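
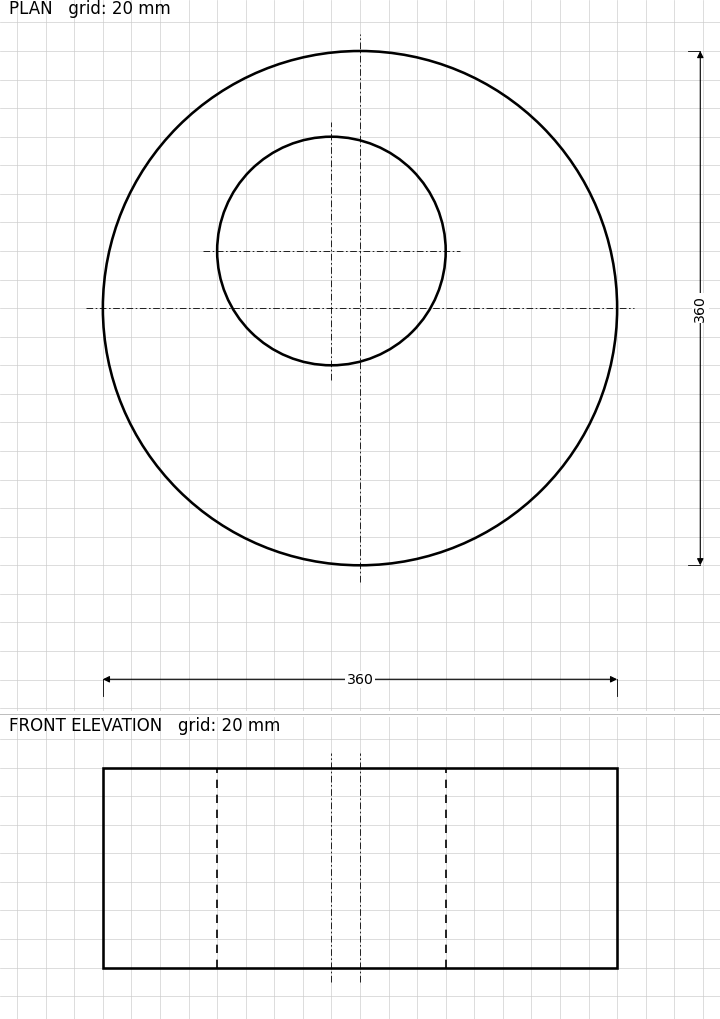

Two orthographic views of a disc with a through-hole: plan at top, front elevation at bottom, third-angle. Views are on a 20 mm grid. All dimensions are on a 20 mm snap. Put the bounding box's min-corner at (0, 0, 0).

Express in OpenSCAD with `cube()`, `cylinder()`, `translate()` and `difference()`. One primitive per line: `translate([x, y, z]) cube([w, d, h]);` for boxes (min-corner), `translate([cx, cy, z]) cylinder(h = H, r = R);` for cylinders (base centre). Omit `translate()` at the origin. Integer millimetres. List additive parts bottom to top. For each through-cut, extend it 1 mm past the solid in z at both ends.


difference() {
  translate([180, 180, 0]) cylinder(h = 140, r = 180);
  translate([160, 220, -1]) cylinder(h = 142, r = 80);
}


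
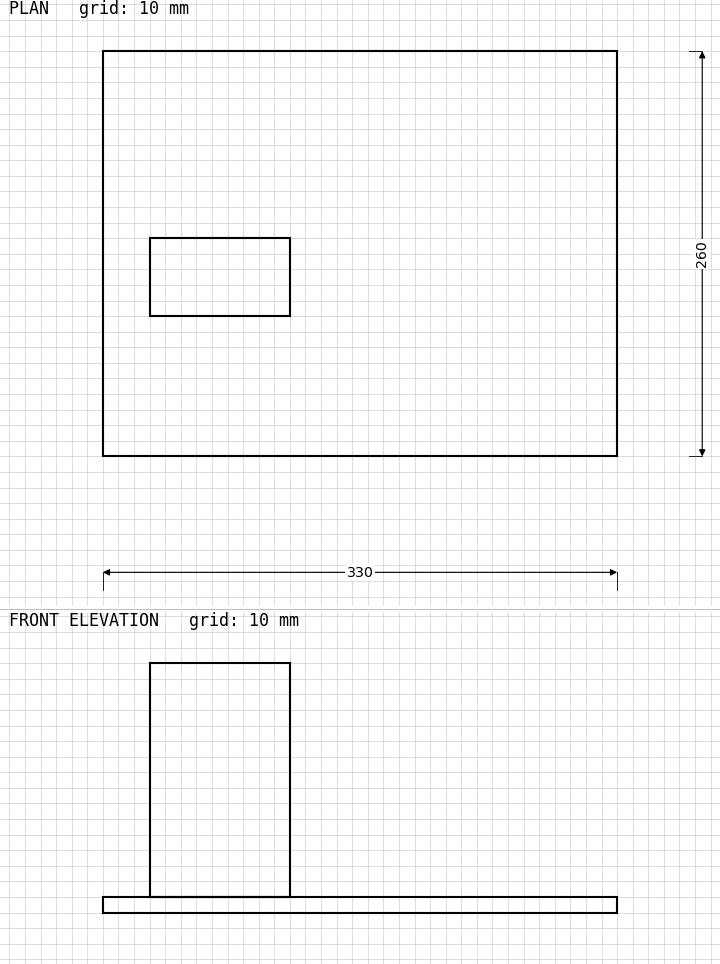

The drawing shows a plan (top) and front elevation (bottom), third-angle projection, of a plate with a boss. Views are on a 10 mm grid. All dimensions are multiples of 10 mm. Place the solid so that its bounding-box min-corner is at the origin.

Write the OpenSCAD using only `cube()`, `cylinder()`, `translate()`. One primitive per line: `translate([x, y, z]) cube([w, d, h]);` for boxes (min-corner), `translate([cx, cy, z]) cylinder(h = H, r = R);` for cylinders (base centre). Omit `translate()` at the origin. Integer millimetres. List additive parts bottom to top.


cube([330, 260, 10]);
translate([30, 90, 10]) cube([90, 50, 150]);


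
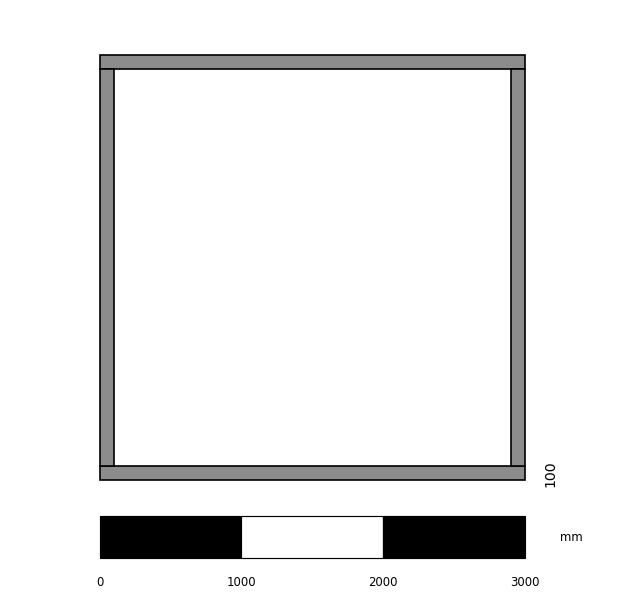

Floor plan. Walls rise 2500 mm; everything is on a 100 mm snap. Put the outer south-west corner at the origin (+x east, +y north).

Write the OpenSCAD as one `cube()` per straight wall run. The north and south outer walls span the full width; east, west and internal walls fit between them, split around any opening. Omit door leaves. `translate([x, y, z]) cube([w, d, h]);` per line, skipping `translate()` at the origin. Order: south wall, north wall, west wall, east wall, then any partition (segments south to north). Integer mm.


cube([3000, 100, 2500]);
translate([0, 2900, 0]) cube([3000, 100, 2500]);
translate([0, 100, 0]) cube([100, 2800, 2500]);
translate([2900, 100, 0]) cube([100, 2800, 2500]);


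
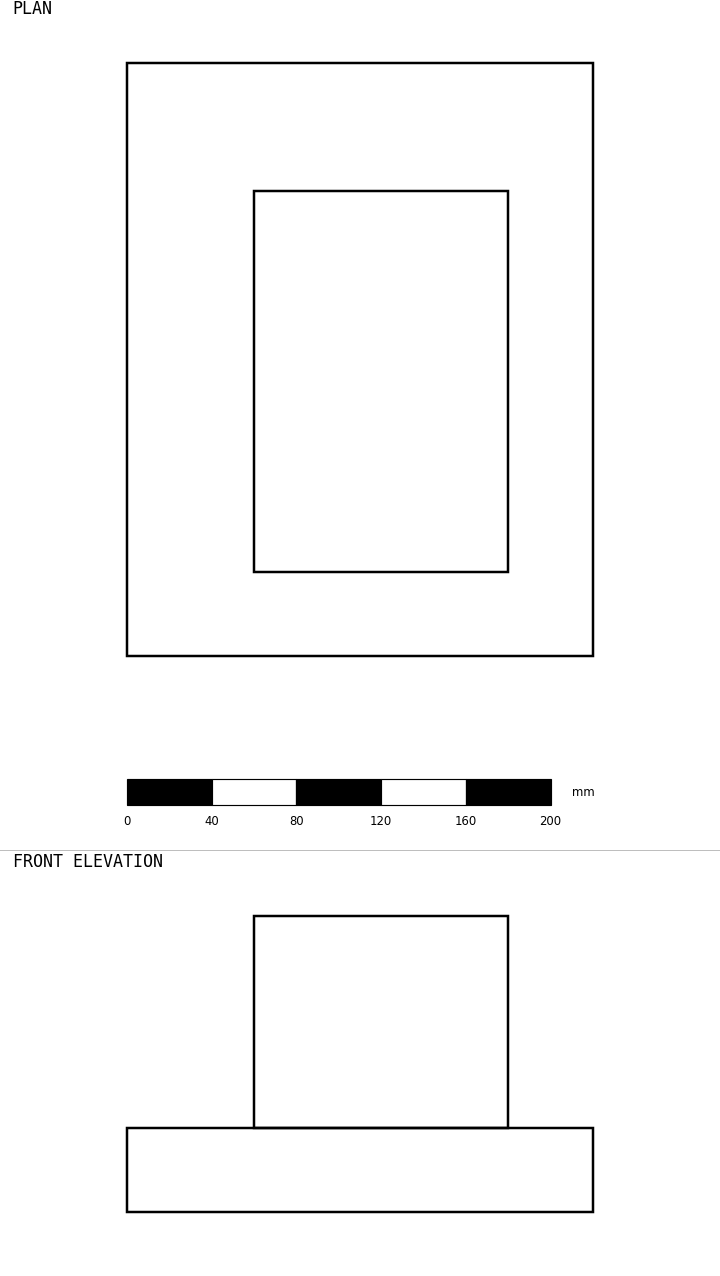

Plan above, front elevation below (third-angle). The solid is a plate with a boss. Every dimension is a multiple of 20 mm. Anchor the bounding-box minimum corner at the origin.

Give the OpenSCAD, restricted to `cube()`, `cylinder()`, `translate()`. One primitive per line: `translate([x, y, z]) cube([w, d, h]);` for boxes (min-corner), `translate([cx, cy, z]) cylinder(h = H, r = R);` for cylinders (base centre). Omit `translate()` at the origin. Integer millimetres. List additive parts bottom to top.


cube([220, 280, 40]);
translate([60, 40, 40]) cube([120, 180, 100]);


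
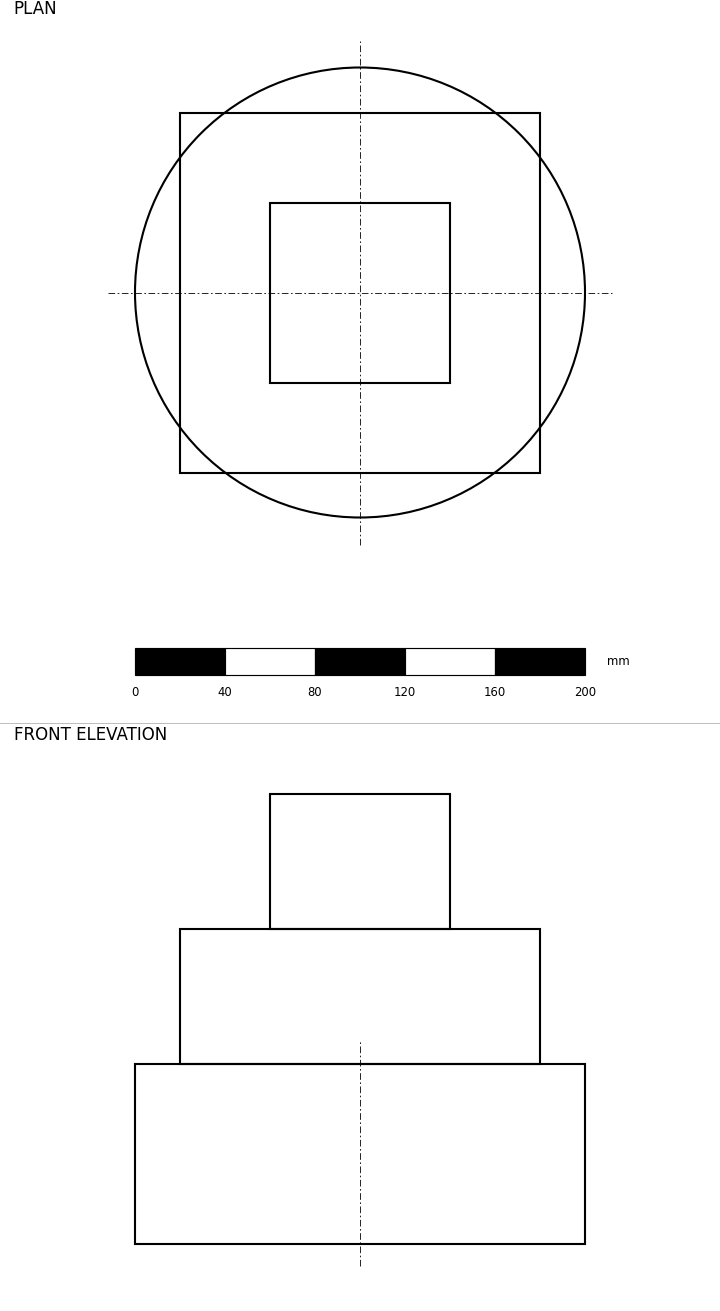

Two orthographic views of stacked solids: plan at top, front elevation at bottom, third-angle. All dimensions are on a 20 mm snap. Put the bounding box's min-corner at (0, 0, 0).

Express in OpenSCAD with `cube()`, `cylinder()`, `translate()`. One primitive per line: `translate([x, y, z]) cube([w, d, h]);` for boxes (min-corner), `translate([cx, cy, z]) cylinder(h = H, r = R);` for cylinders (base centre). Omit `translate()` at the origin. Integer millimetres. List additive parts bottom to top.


translate([100, 100, 0]) cylinder(h = 80, r = 100);
translate([20, 20, 80]) cube([160, 160, 60]);
translate([60, 60, 140]) cube([80, 80, 60]);


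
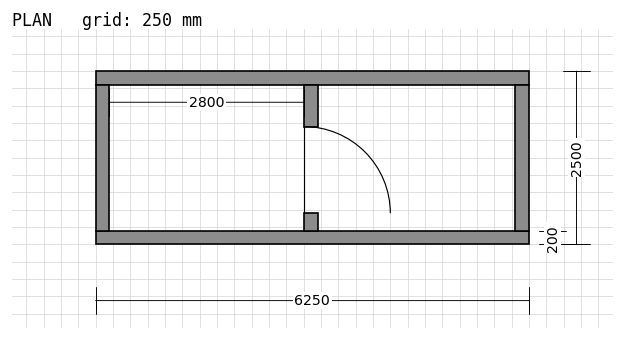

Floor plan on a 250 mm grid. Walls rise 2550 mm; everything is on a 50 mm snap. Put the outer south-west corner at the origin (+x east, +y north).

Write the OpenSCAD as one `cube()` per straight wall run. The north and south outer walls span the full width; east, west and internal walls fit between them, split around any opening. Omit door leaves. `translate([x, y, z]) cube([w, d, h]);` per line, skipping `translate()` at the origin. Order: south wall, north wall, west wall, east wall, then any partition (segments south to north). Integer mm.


cube([6250, 200, 2550]);
translate([0, 2300, 0]) cube([6250, 200, 2550]);
translate([0, 200, 0]) cube([200, 2100, 2550]);
translate([6050, 200, 0]) cube([200, 2100, 2550]);
translate([3000, 200, 0]) cube([200, 250, 2550]);
translate([3000, 1700, 0]) cube([200, 600, 2550]);


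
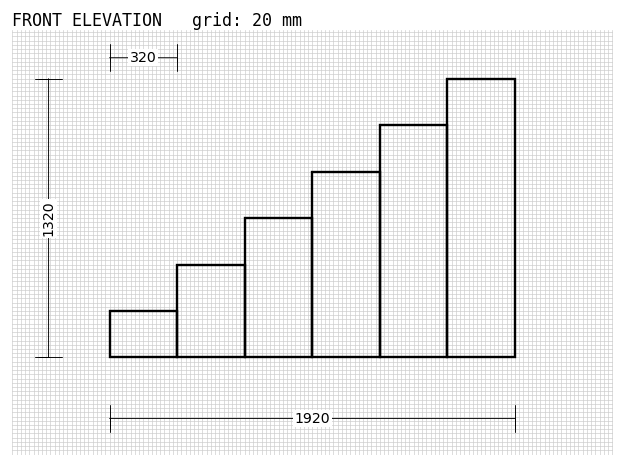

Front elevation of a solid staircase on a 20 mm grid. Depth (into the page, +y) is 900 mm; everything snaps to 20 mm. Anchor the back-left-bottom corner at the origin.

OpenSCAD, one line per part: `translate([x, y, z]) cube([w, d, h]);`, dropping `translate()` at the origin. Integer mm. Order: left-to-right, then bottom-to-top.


cube([320, 900, 220]);
translate([320, 0, 0]) cube([320, 900, 440]);
translate([640, 0, 0]) cube([320, 900, 660]);
translate([960, 0, 0]) cube([320, 900, 880]);
translate([1280, 0, 0]) cube([320, 900, 1100]);
translate([1600, 0, 0]) cube([320, 900, 1320]);


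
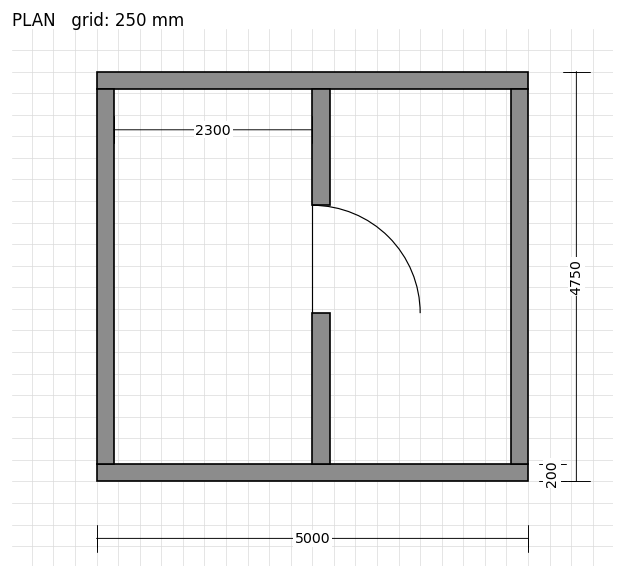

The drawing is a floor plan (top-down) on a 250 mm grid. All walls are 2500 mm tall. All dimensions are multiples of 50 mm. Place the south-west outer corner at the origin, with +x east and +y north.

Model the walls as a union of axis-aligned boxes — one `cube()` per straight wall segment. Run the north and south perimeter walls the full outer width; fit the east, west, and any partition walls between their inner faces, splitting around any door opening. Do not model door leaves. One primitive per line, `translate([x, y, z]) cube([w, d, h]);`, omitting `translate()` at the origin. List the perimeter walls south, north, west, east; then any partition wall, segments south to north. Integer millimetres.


cube([5000, 200, 2500]);
translate([0, 4550, 0]) cube([5000, 200, 2500]);
translate([0, 200, 0]) cube([200, 4350, 2500]);
translate([4800, 200, 0]) cube([200, 4350, 2500]);
translate([2500, 200, 0]) cube([200, 1750, 2500]);
translate([2500, 3200, 0]) cube([200, 1350, 2500]);


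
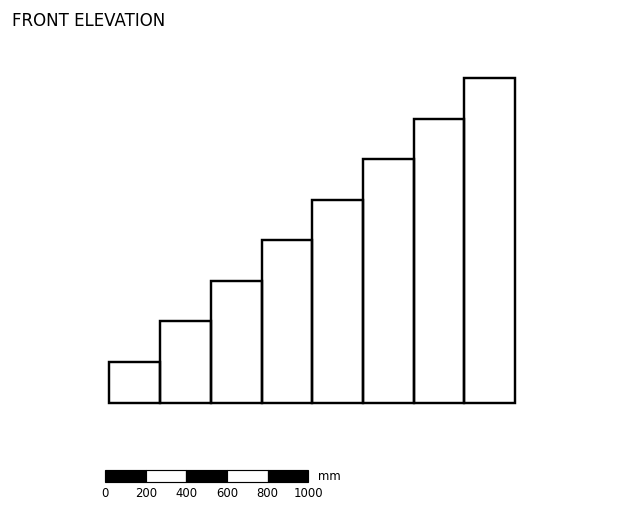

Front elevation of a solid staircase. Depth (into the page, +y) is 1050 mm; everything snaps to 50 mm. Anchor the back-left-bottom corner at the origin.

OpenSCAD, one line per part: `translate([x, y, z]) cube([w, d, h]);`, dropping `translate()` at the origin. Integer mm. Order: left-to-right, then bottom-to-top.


cube([250, 1050, 200]);
translate([250, 0, 0]) cube([250, 1050, 400]);
translate([500, 0, 0]) cube([250, 1050, 600]);
translate([750, 0, 0]) cube([250, 1050, 800]);
translate([1000, 0, 0]) cube([250, 1050, 1000]);
translate([1250, 0, 0]) cube([250, 1050, 1200]);
translate([1500, 0, 0]) cube([250, 1050, 1400]);
translate([1750, 0, 0]) cube([250, 1050, 1600]);


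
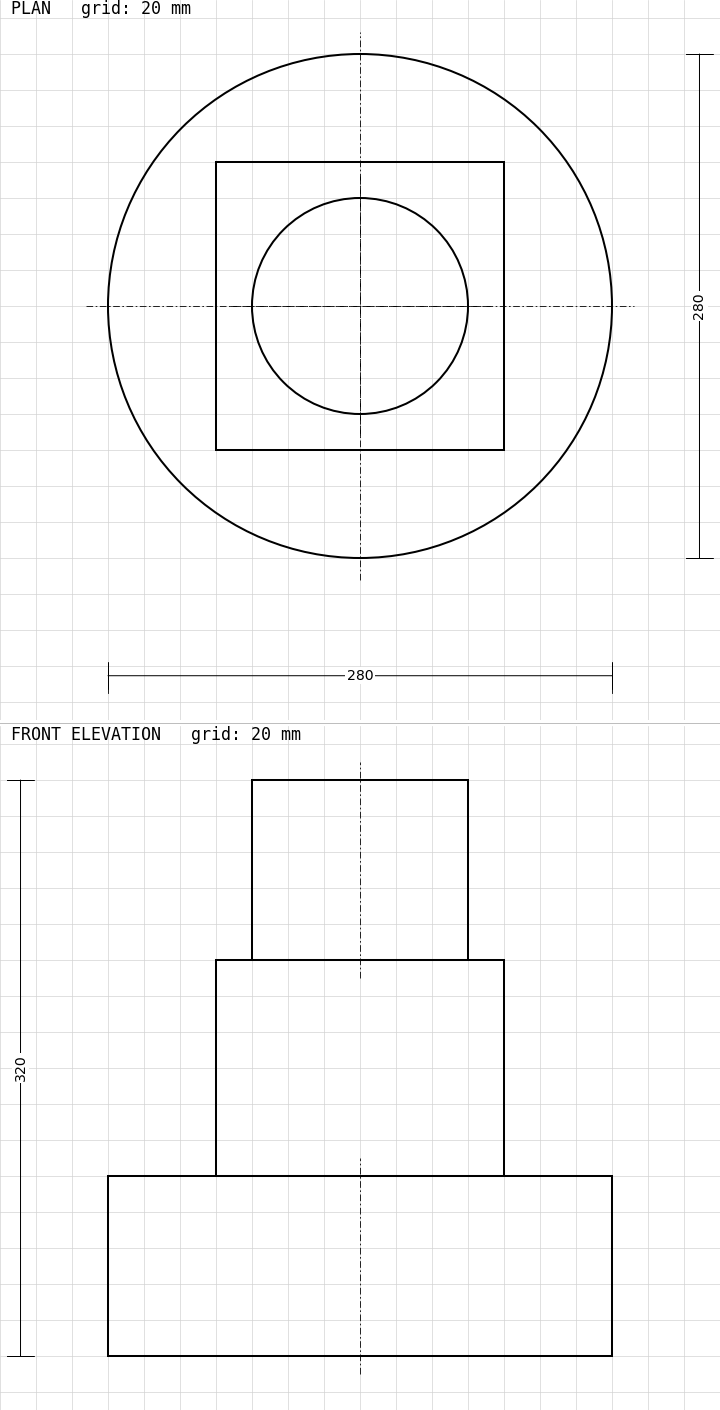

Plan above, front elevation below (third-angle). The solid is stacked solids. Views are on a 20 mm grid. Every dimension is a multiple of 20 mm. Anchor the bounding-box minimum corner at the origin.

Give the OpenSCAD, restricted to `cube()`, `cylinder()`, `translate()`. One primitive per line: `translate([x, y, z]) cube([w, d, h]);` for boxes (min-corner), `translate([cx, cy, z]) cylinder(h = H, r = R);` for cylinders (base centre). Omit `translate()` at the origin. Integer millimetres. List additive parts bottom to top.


translate([140, 140, 0]) cylinder(h = 100, r = 140);
translate([60, 60, 100]) cube([160, 160, 120]);
translate([140, 140, 220]) cylinder(h = 100, r = 60);


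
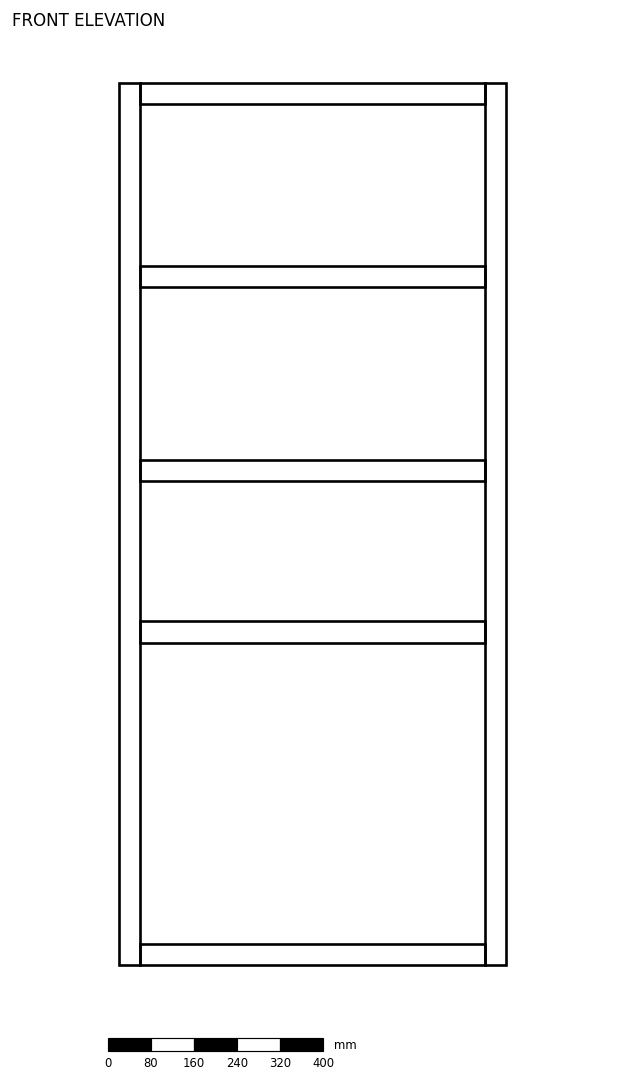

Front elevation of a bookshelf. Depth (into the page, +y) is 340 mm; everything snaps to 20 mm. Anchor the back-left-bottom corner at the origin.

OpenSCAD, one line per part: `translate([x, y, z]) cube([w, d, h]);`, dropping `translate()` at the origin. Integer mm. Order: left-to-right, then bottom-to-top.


cube([40, 340, 1640]);
translate([40, 0, 0]) cube([640, 340, 40]);
translate([40, 0, 600]) cube([640, 340, 40]);
translate([40, 0, 900]) cube([640, 340, 40]);
translate([40, 0, 1260]) cube([640, 340, 40]);
translate([40, 0, 1600]) cube([640, 340, 40]);
translate([680, 0, 0]) cube([40, 340, 1640]);


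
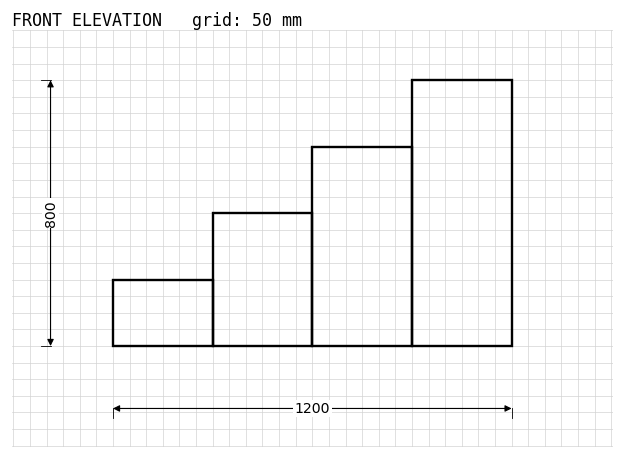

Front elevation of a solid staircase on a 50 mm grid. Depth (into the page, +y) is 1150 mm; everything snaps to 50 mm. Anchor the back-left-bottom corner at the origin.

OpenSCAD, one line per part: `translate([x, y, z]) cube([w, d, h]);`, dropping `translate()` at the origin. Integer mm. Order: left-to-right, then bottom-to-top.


cube([300, 1150, 200]);
translate([300, 0, 0]) cube([300, 1150, 400]);
translate([600, 0, 0]) cube([300, 1150, 600]);
translate([900, 0, 0]) cube([300, 1150, 800]);


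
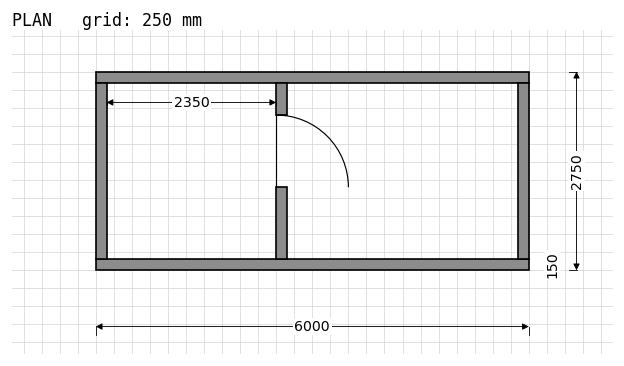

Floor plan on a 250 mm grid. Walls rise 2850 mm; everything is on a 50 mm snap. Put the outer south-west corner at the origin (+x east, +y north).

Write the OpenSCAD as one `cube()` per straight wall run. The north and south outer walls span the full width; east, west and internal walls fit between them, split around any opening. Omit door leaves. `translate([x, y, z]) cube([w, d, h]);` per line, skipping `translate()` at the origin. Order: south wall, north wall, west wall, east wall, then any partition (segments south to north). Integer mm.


cube([6000, 150, 2850]);
translate([0, 2600, 0]) cube([6000, 150, 2850]);
translate([0, 150, 0]) cube([150, 2450, 2850]);
translate([5850, 150, 0]) cube([150, 2450, 2850]);
translate([2500, 150, 0]) cube([150, 1000, 2850]);
translate([2500, 2150, 0]) cube([150, 450, 2850]);


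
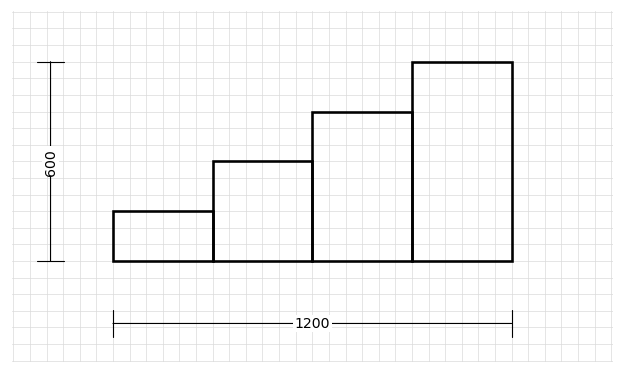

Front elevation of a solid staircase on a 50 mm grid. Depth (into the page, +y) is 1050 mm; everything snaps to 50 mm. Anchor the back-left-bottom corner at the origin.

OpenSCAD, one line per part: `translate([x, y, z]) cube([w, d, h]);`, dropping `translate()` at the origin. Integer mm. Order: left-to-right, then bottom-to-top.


cube([300, 1050, 150]);
translate([300, 0, 0]) cube([300, 1050, 300]);
translate([600, 0, 0]) cube([300, 1050, 450]);
translate([900, 0, 0]) cube([300, 1050, 600]);


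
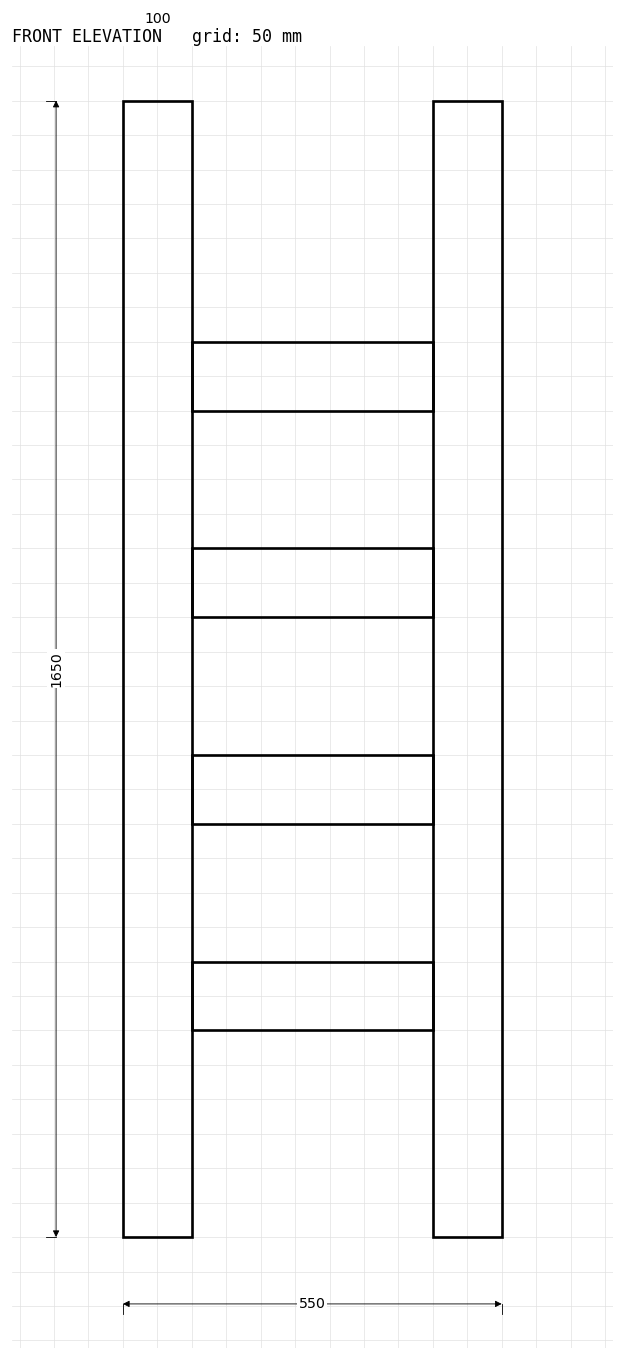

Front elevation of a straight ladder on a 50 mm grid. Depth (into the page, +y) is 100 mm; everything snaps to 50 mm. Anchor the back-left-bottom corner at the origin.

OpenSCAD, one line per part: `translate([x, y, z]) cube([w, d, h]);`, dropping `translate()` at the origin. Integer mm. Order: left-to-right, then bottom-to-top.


cube([100, 100, 1650]);
translate([100, 0, 300]) cube([350, 100, 100]);
translate([100, 0, 600]) cube([350, 100, 100]);
translate([100, 0, 900]) cube([350, 100, 100]);
translate([100, 0, 1200]) cube([350, 100, 100]);
translate([450, 0, 0]) cube([100, 100, 1650]);


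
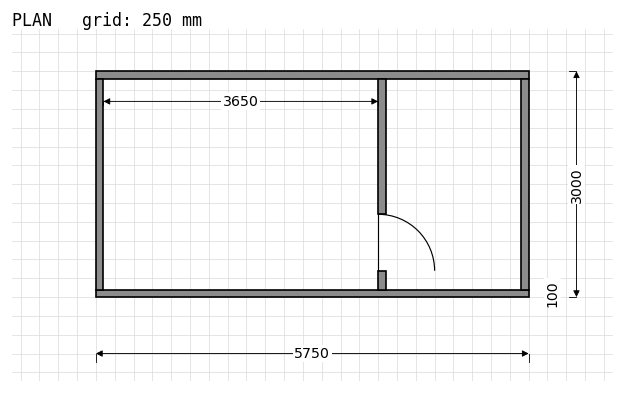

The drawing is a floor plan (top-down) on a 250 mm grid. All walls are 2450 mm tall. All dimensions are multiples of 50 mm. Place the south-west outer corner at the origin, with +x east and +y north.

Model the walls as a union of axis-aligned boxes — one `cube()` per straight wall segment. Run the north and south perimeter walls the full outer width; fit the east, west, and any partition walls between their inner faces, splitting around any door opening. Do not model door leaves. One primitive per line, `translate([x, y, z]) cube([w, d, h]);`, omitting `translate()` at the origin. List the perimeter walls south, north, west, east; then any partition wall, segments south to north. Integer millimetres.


cube([5750, 100, 2450]);
translate([0, 2900, 0]) cube([5750, 100, 2450]);
translate([0, 100, 0]) cube([100, 2800, 2450]);
translate([5650, 100, 0]) cube([100, 2800, 2450]);
translate([3750, 100, 0]) cube([100, 250, 2450]);
translate([3750, 1100, 0]) cube([100, 1800, 2450]);


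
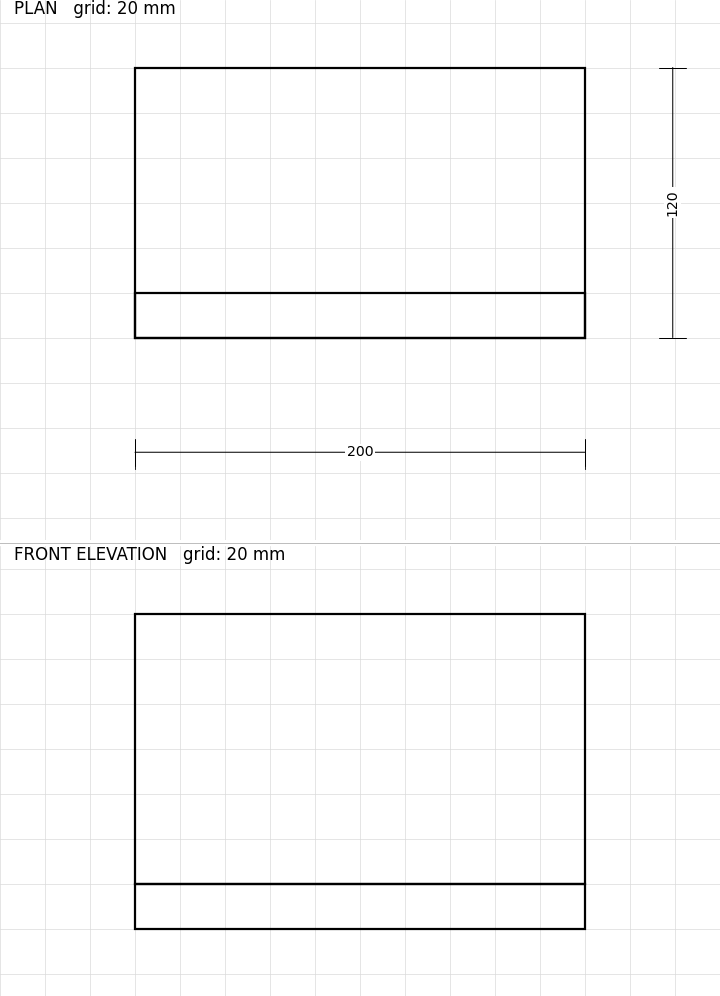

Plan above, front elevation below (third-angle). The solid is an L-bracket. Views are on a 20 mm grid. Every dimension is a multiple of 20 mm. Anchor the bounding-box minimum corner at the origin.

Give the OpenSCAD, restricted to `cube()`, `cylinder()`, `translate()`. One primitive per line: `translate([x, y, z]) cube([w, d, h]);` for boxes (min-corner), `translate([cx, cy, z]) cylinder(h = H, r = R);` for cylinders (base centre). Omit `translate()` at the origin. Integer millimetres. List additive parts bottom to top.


cube([200, 120, 20]);
translate([0, 0, 20]) cube([200, 20, 120]);


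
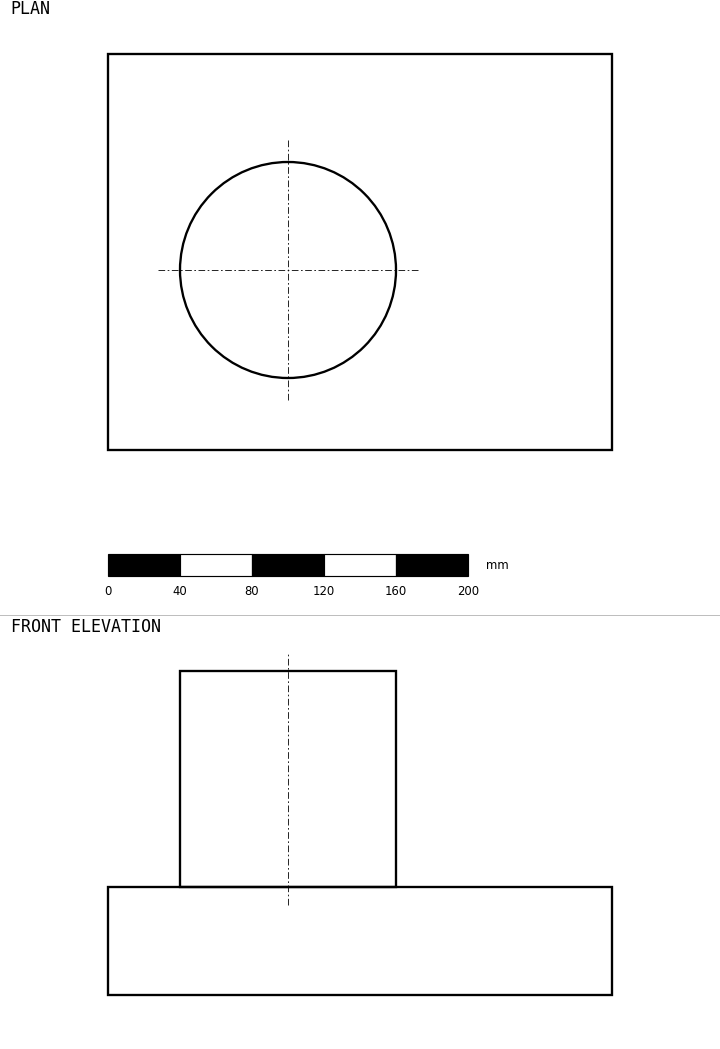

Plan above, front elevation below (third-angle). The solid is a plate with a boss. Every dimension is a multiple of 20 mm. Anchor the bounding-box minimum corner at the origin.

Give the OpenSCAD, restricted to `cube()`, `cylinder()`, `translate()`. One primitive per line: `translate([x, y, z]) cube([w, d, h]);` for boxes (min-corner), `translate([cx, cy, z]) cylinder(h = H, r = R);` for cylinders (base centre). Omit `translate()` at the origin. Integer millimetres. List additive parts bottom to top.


cube([280, 220, 60]);
translate([100, 100, 60]) cylinder(h = 120, r = 60);


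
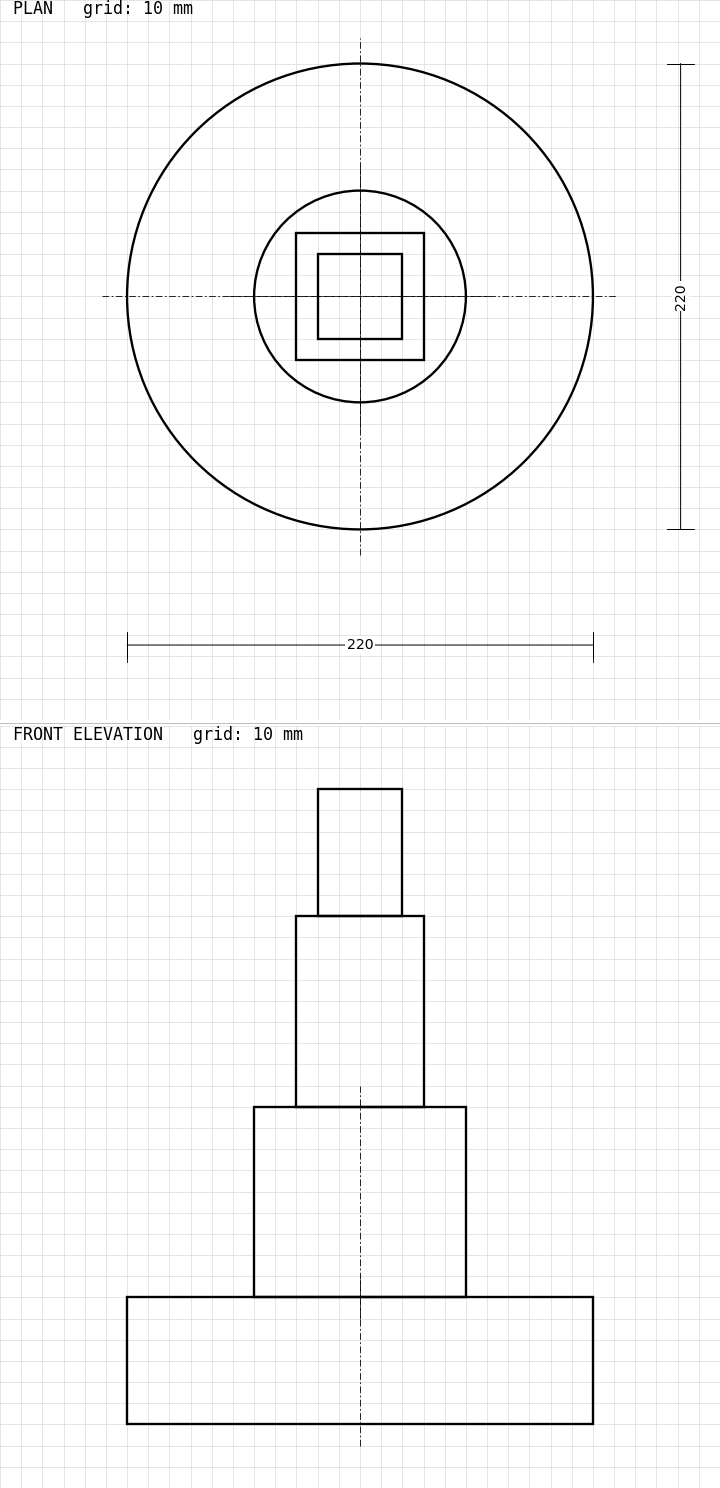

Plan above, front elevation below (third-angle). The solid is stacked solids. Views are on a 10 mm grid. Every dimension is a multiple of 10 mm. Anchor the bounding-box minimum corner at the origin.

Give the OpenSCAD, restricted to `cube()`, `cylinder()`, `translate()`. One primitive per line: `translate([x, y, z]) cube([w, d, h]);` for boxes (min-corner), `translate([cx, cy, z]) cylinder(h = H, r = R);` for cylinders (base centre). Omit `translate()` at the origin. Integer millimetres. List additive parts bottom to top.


translate([110, 110, 0]) cylinder(h = 60, r = 110);
translate([110, 110, 60]) cylinder(h = 90, r = 50);
translate([80, 80, 150]) cube([60, 60, 90]);
translate([90, 90, 240]) cube([40, 40, 60]);


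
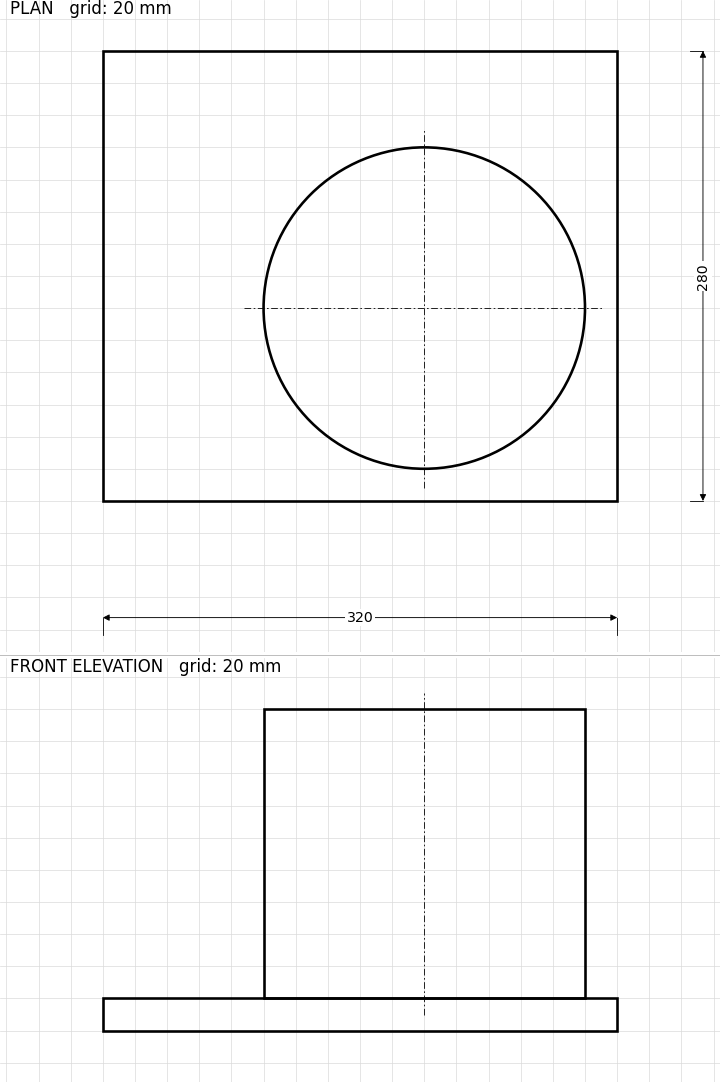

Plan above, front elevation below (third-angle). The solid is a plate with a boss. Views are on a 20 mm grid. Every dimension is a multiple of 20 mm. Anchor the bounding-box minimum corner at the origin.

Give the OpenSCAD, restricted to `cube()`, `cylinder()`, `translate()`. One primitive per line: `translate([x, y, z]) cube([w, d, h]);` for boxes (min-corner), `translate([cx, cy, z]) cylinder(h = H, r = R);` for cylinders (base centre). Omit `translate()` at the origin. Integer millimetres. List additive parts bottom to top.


cube([320, 280, 20]);
translate([200, 120, 20]) cylinder(h = 180, r = 100);


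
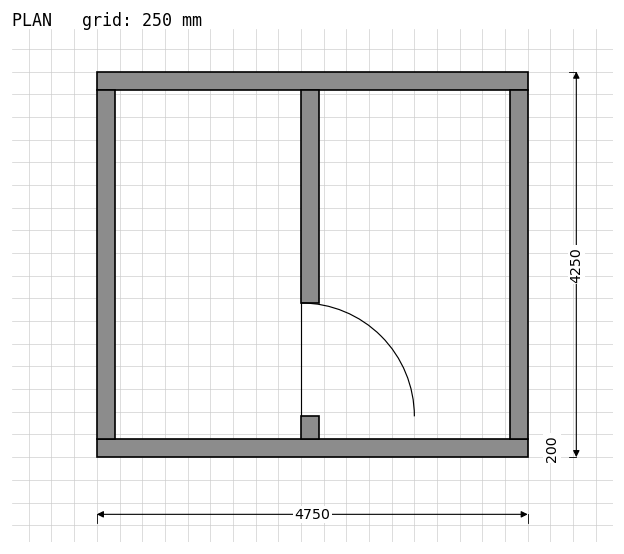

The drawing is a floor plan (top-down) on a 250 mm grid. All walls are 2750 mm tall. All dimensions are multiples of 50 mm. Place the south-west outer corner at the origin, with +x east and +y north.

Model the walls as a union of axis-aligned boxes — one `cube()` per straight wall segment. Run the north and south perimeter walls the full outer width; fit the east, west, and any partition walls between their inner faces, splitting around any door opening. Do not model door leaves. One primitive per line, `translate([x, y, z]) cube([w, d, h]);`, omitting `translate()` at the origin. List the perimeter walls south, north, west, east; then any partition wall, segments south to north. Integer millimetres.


cube([4750, 200, 2750]);
translate([0, 4050, 0]) cube([4750, 200, 2750]);
translate([0, 200, 0]) cube([200, 3850, 2750]);
translate([4550, 200, 0]) cube([200, 3850, 2750]);
translate([2250, 200, 0]) cube([200, 250, 2750]);
translate([2250, 1700, 0]) cube([200, 2350, 2750]);


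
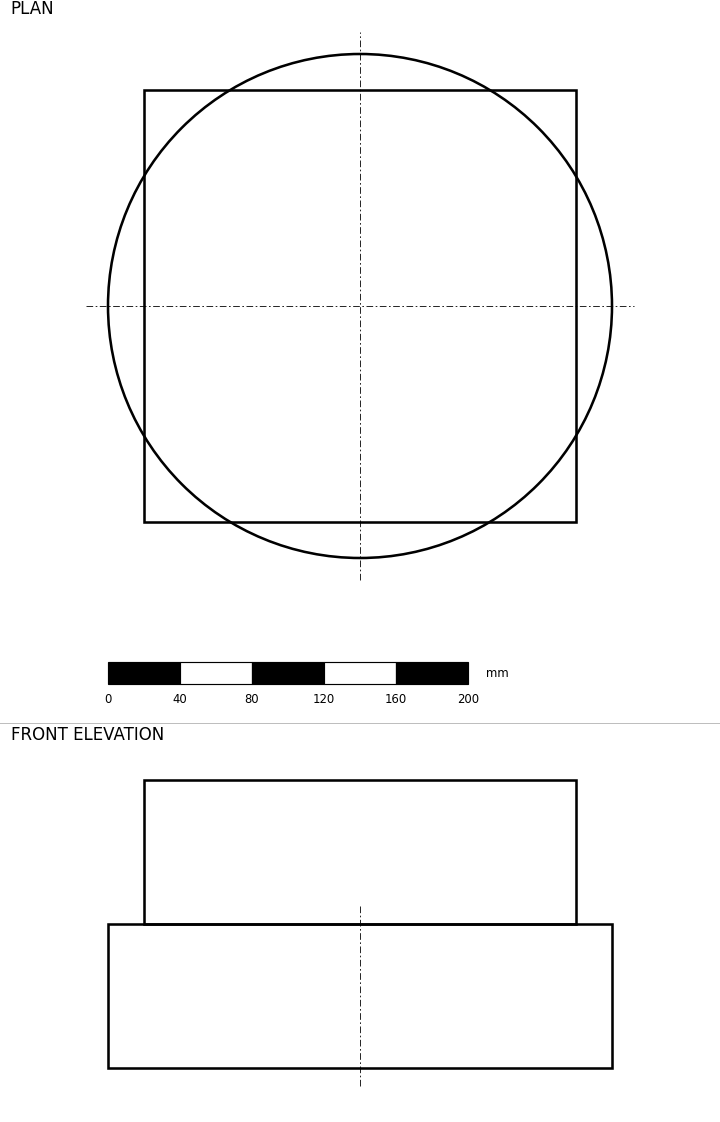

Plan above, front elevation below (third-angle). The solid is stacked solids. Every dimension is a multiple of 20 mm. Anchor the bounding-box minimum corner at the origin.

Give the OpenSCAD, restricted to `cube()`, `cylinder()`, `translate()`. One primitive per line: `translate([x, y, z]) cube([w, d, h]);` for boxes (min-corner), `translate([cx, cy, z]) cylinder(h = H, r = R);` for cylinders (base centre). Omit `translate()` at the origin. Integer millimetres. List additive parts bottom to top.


translate([140, 140, 0]) cylinder(h = 80, r = 140);
translate([20, 20, 80]) cube([240, 240, 80]);


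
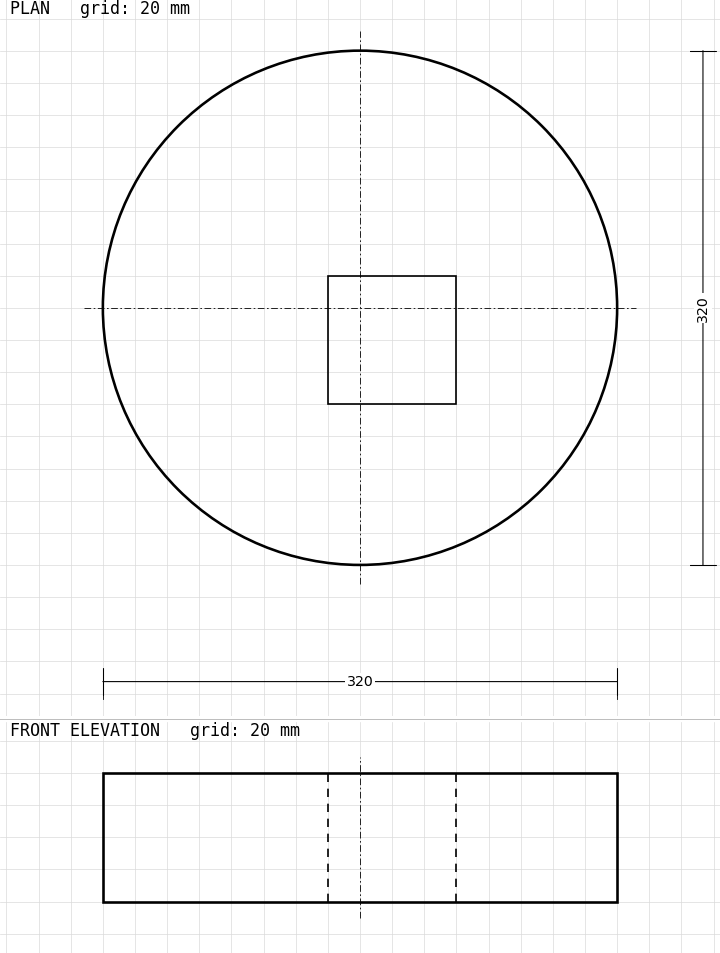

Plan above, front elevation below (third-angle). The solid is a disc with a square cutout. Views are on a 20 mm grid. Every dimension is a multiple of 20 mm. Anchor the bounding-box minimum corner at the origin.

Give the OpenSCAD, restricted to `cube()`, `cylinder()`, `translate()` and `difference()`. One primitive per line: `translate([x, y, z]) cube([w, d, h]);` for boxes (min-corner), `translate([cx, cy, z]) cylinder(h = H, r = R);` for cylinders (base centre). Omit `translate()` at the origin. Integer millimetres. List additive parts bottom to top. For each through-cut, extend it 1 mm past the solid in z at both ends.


difference() {
  translate([160, 160, 0]) cylinder(h = 80, r = 160);
  translate([140, 100, -1]) cube([80, 80, 82]);
}


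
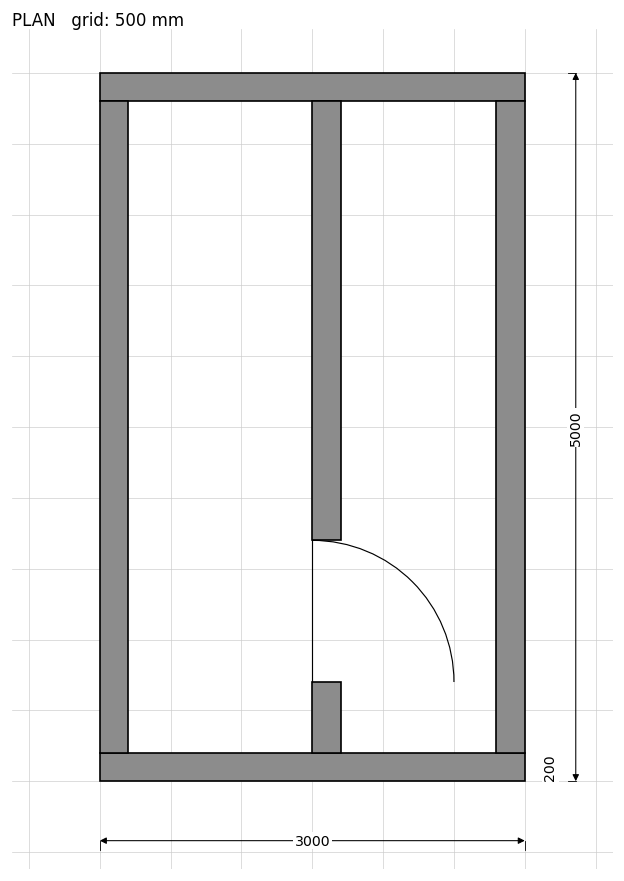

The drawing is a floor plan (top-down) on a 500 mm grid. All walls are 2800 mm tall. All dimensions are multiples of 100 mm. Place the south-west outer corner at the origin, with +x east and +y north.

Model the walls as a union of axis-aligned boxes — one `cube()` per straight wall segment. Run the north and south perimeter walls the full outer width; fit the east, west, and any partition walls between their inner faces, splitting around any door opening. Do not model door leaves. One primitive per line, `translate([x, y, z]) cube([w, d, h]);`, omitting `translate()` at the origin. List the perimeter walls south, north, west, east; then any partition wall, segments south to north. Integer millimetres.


cube([3000, 200, 2800]);
translate([0, 4800, 0]) cube([3000, 200, 2800]);
translate([0, 200, 0]) cube([200, 4600, 2800]);
translate([2800, 200, 0]) cube([200, 4600, 2800]);
translate([1500, 200, 0]) cube([200, 500, 2800]);
translate([1500, 1700, 0]) cube([200, 3100, 2800]);


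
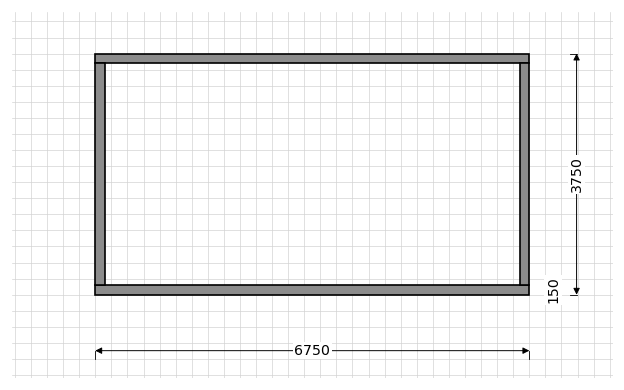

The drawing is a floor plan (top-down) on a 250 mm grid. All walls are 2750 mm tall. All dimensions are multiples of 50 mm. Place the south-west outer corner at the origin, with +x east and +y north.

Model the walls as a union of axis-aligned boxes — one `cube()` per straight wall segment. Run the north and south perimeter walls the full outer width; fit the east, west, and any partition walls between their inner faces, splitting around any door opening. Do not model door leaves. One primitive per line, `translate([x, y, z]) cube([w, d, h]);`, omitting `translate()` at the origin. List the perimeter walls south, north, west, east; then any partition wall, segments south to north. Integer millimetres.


cube([6750, 150, 2750]);
translate([0, 3600, 0]) cube([6750, 150, 2750]);
translate([0, 150, 0]) cube([150, 3450, 2750]);
translate([6600, 150, 0]) cube([150, 3450, 2750]);


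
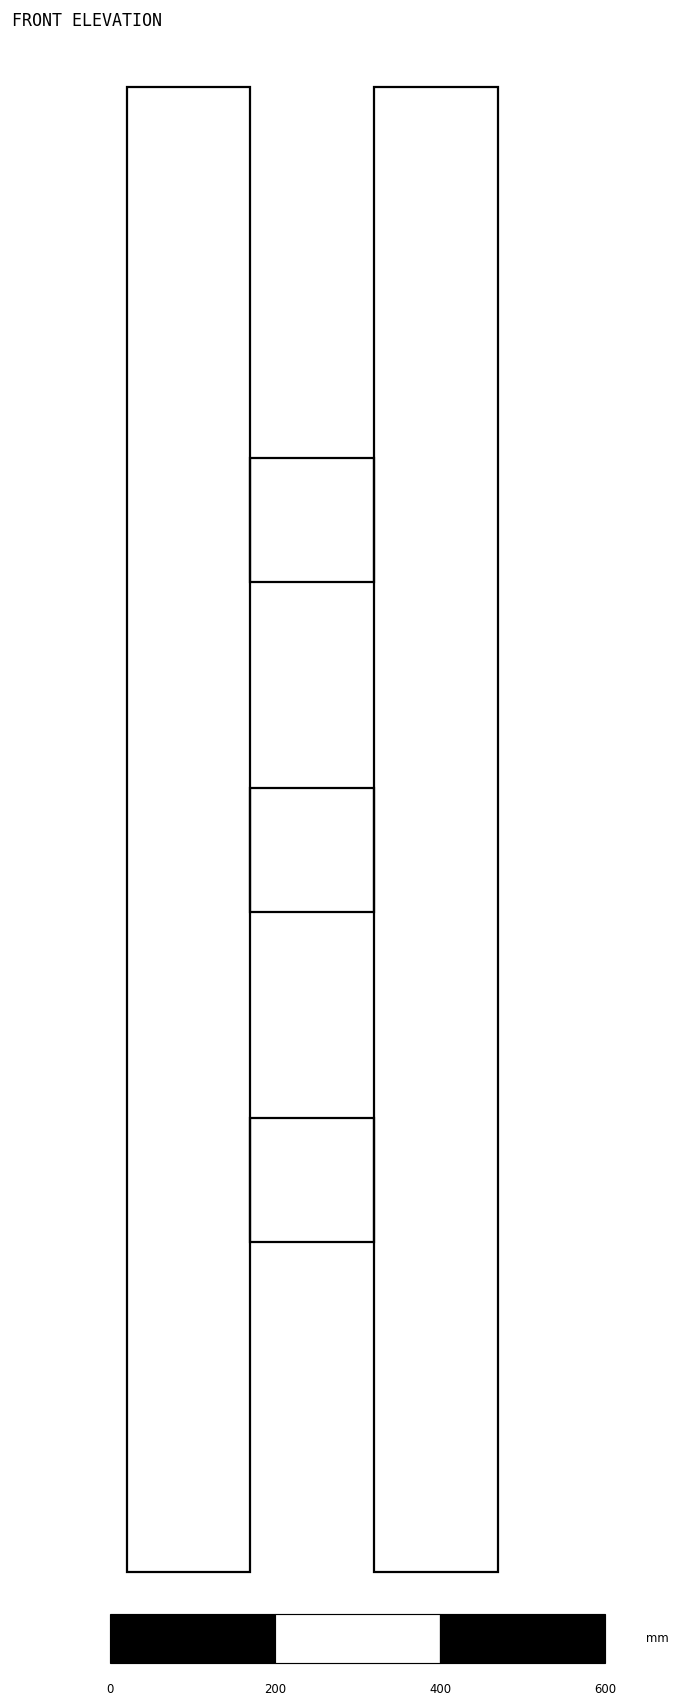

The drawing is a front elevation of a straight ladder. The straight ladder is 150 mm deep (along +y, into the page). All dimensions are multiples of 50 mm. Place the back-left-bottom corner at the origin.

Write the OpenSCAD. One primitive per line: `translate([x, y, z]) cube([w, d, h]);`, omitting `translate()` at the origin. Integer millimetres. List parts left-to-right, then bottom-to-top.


cube([150, 150, 1800]);
translate([150, 0, 400]) cube([150, 150, 150]);
translate([150, 0, 800]) cube([150, 150, 150]);
translate([150, 0, 1200]) cube([150, 150, 150]);
translate([300, 0, 0]) cube([150, 150, 1800]);


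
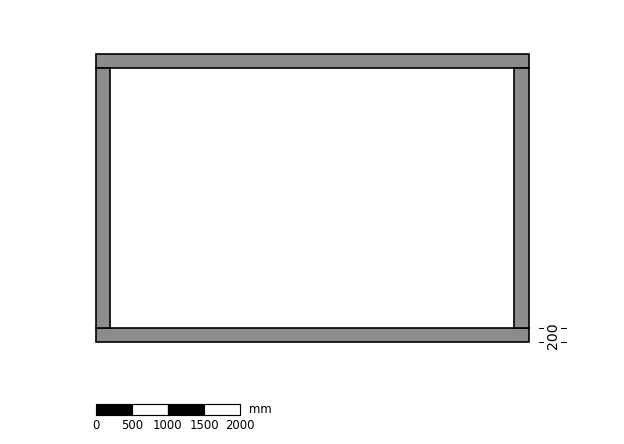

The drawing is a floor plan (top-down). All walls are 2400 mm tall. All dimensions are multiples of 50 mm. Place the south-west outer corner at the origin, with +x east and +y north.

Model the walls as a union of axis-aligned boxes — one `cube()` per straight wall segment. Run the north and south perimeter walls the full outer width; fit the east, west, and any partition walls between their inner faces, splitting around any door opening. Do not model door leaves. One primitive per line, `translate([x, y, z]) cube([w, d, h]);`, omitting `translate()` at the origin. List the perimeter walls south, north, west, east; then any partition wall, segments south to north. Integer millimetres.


cube([6000, 200, 2400]);
translate([0, 3800, 0]) cube([6000, 200, 2400]);
translate([0, 200, 0]) cube([200, 3600, 2400]);
translate([5800, 200, 0]) cube([200, 3600, 2400]);


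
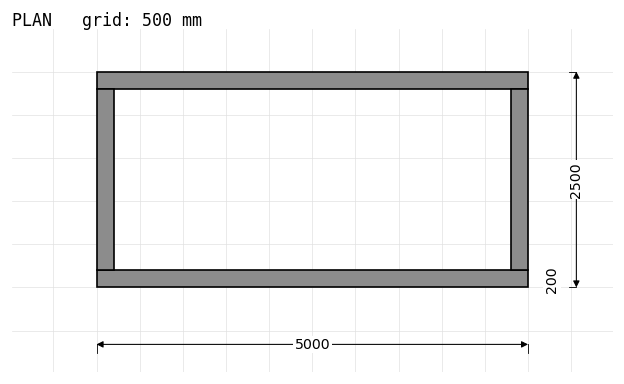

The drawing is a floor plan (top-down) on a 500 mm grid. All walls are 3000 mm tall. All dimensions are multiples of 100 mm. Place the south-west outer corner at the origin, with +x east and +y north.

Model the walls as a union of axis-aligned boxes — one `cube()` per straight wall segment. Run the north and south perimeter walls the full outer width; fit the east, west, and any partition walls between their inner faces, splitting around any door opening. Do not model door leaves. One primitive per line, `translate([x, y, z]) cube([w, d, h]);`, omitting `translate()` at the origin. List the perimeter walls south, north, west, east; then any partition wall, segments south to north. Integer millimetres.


cube([5000, 200, 3000]);
translate([0, 2300, 0]) cube([5000, 200, 3000]);
translate([0, 200, 0]) cube([200, 2100, 3000]);
translate([4800, 200, 0]) cube([200, 2100, 3000]);


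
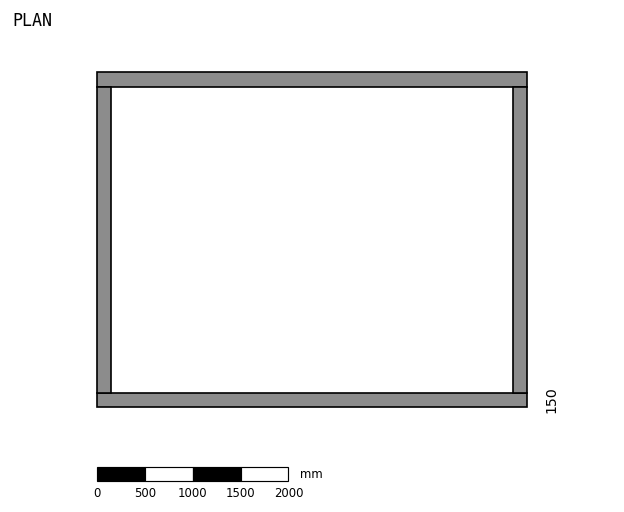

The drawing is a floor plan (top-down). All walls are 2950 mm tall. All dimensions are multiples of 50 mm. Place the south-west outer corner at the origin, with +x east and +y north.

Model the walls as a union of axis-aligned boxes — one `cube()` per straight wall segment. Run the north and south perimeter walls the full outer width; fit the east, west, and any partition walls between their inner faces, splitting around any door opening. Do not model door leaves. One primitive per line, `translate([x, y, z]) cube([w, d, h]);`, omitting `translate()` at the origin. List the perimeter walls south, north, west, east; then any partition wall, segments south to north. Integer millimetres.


cube([4500, 150, 2950]);
translate([0, 3350, 0]) cube([4500, 150, 2950]);
translate([0, 150, 0]) cube([150, 3200, 2950]);
translate([4350, 150, 0]) cube([150, 3200, 2950]);


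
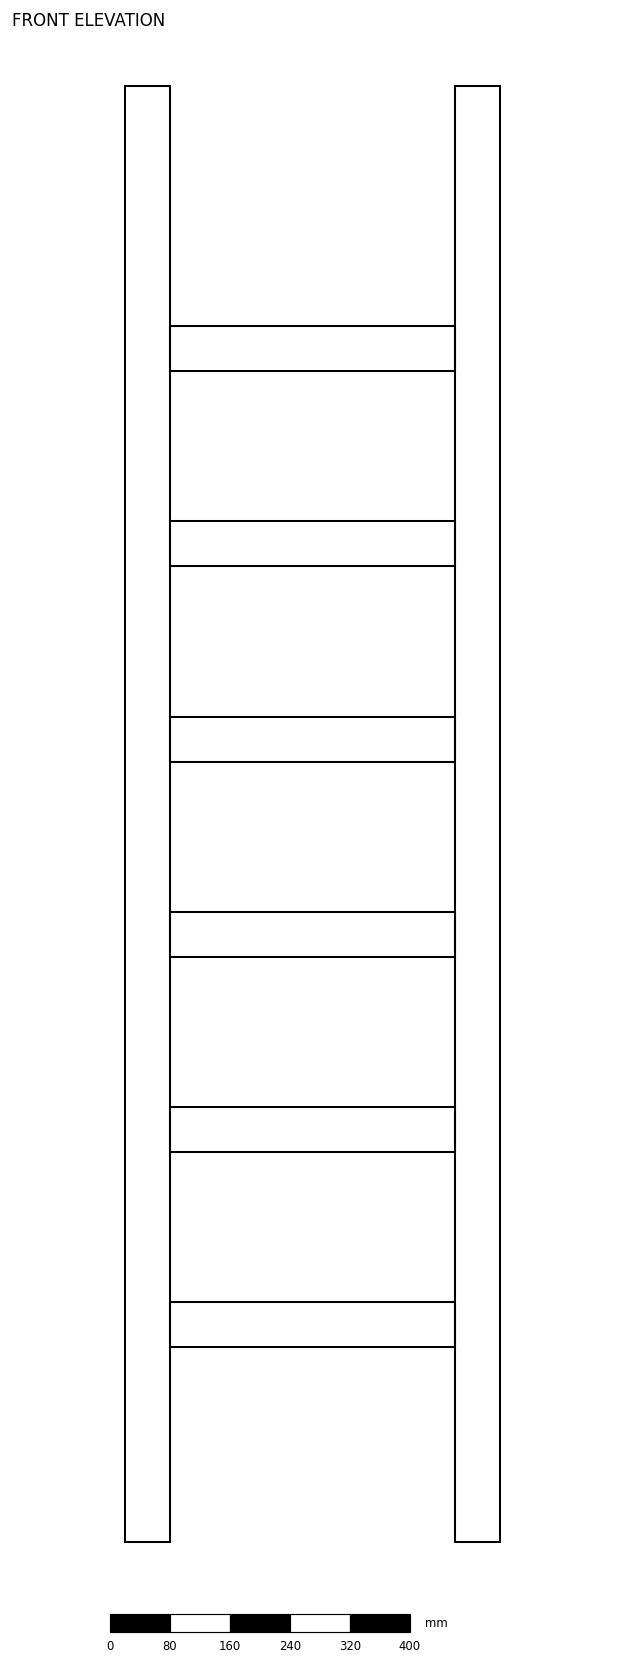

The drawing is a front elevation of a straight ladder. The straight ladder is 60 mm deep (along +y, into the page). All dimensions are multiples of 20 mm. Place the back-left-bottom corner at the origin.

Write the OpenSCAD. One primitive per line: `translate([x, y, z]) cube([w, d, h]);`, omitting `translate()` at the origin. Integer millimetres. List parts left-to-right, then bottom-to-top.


cube([60, 60, 1940]);
translate([60, 0, 260]) cube([380, 60, 60]);
translate([60, 0, 520]) cube([380, 60, 60]);
translate([60, 0, 780]) cube([380, 60, 60]);
translate([60, 0, 1040]) cube([380, 60, 60]);
translate([60, 0, 1300]) cube([380, 60, 60]);
translate([60, 0, 1560]) cube([380, 60, 60]);
translate([440, 0, 0]) cube([60, 60, 1940]);


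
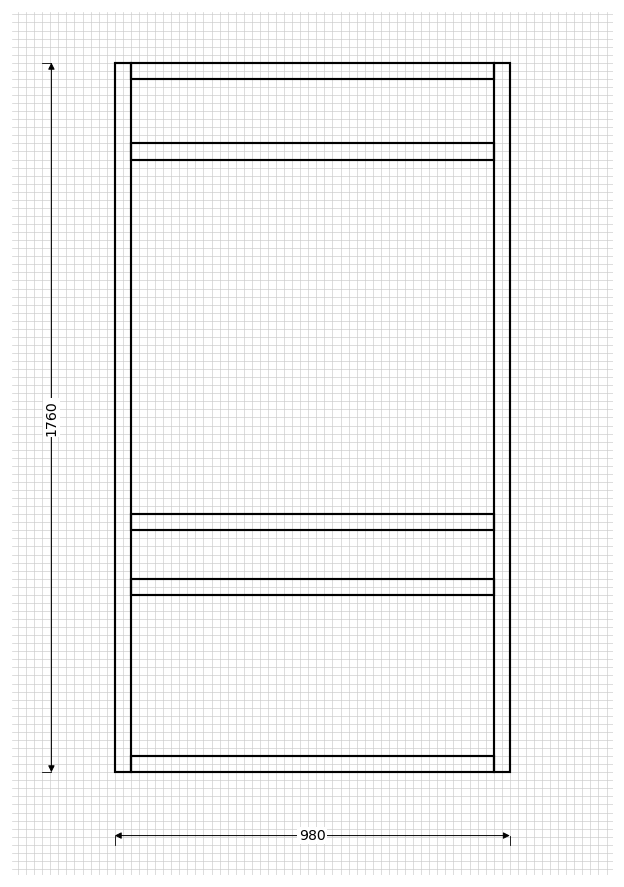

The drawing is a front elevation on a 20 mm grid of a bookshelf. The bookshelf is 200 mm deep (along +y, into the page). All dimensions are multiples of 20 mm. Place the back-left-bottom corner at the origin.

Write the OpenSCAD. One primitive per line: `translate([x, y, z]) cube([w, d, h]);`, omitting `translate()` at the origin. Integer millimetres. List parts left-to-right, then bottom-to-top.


cube([40, 200, 1760]);
translate([40, 0, 0]) cube([900, 200, 40]);
translate([40, 0, 440]) cube([900, 200, 40]);
translate([40, 0, 600]) cube([900, 200, 40]);
translate([40, 0, 1520]) cube([900, 200, 40]);
translate([40, 0, 1720]) cube([900, 200, 40]);
translate([940, 0, 0]) cube([40, 200, 1760]);


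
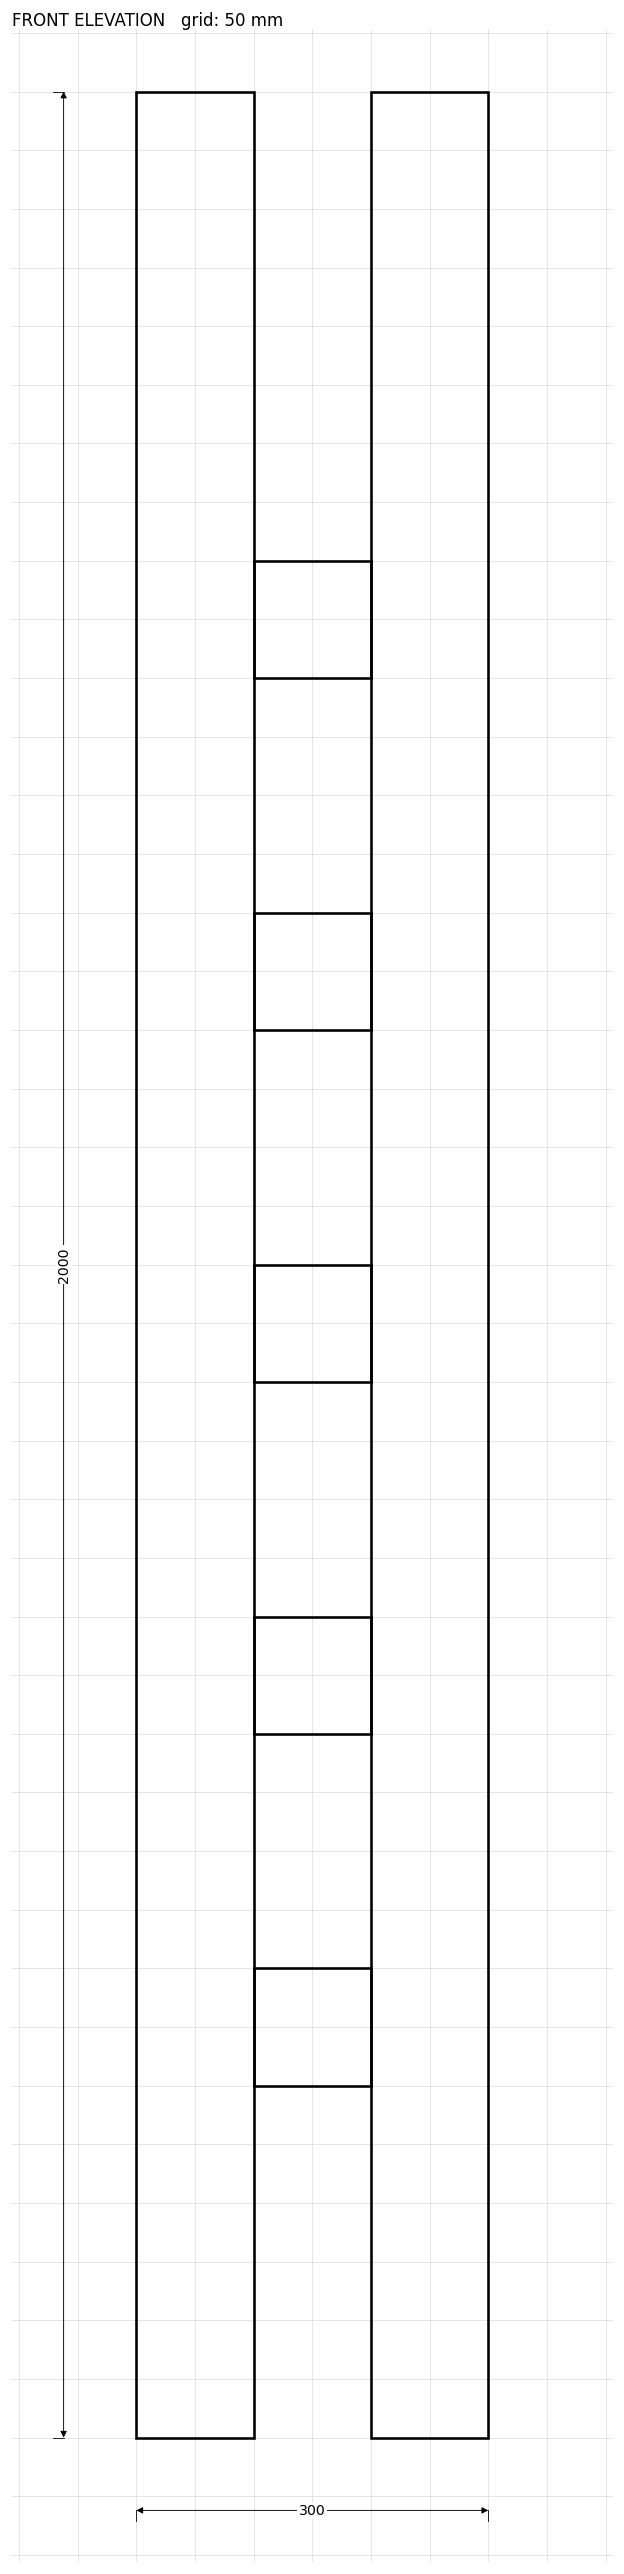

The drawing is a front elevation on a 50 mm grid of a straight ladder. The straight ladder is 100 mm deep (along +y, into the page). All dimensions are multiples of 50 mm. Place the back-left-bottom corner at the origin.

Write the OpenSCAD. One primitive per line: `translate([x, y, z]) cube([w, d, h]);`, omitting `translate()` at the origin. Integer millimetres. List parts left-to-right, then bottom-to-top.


cube([100, 100, 2000]);
translate([100, 0, 300]) cube([100, 100, 100]);
translate([100, 0, 600]) cube([100, 100, 100]);
translate([100, 0, 900]) cube([100, 100, 100]);
translate([100, 0, 1200]) cube([100, 100, 100]);
translate([100, 0, 1500]) cube([100, 100, 100]);
translate([200, 0, 0]) cube([100, 100, 2000]);


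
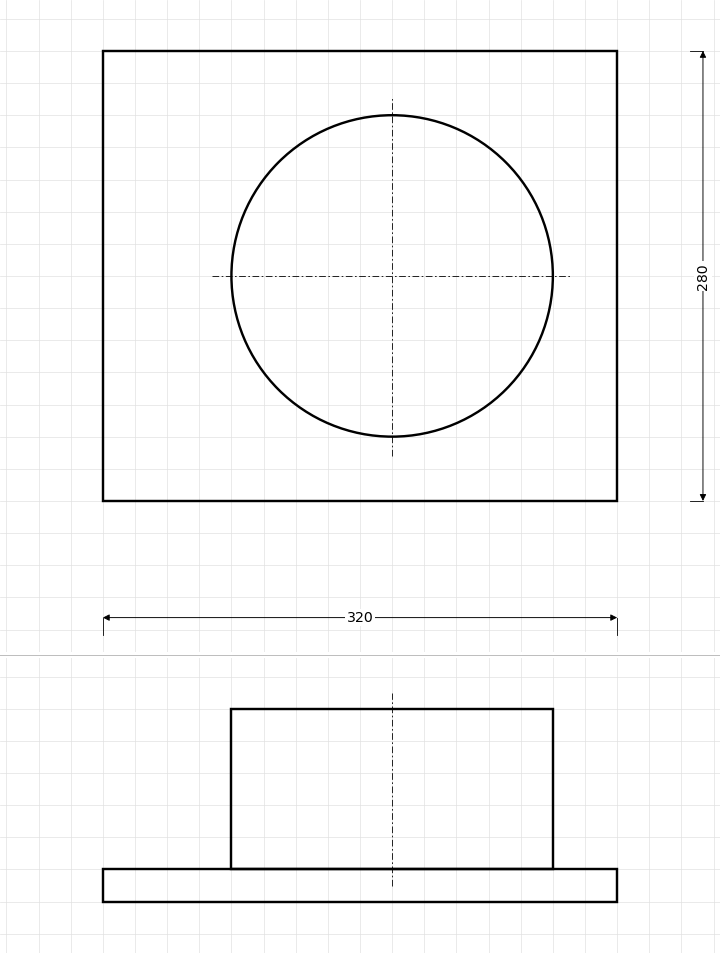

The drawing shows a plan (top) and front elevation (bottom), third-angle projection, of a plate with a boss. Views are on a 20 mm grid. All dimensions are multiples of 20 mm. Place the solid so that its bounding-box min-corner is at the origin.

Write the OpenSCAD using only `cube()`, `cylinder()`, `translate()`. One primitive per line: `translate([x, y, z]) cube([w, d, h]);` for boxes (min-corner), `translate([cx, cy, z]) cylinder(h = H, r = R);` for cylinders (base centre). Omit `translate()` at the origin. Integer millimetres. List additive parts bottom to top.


cube([320, 280, 20]);
translate([180, 140, 20]) cylinder(h = 100, r = 100);


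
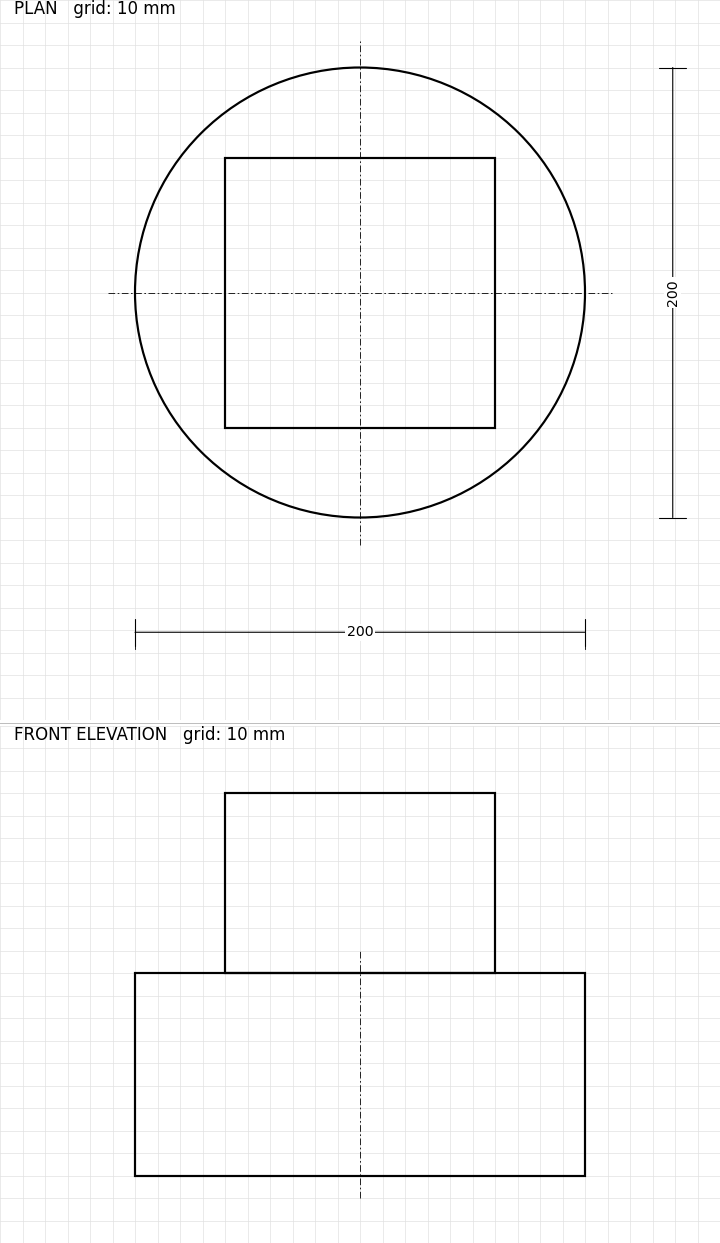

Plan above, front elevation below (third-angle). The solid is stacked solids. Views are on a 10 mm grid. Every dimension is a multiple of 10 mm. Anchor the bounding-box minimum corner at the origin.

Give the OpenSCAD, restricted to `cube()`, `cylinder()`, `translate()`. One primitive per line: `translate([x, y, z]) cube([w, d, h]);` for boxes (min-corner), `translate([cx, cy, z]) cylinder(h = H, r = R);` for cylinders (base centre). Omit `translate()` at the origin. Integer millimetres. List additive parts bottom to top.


translate([100, 100, 0]) cylinder(h = 90, r = 100);
translate([40, 40, 90]) cube([120, 120, 80]);


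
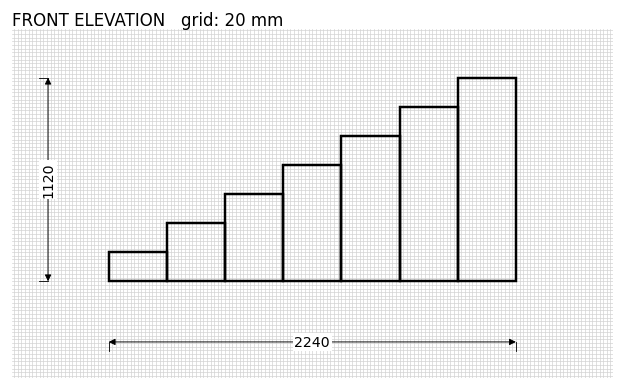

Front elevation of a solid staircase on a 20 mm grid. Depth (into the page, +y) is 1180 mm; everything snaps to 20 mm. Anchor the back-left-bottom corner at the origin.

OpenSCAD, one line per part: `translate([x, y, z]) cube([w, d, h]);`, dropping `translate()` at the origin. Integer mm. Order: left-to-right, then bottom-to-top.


cube([320, 1180, 160]);
translate([320, 0, 0]) cube([320, 1180, 320]);
translate([640, 0, 0]) cube([320, 1180, 480]);
translate([960, 0, 0]) cube([320, 1180, 640]);
translate([1280, 0, 0]) cube([320, 1180, 800]);
translate([1600, 0, 0]) cube([320, 1180, 960]);
translate([1920, 0, 0]) cube([320, 1180, 1120]);


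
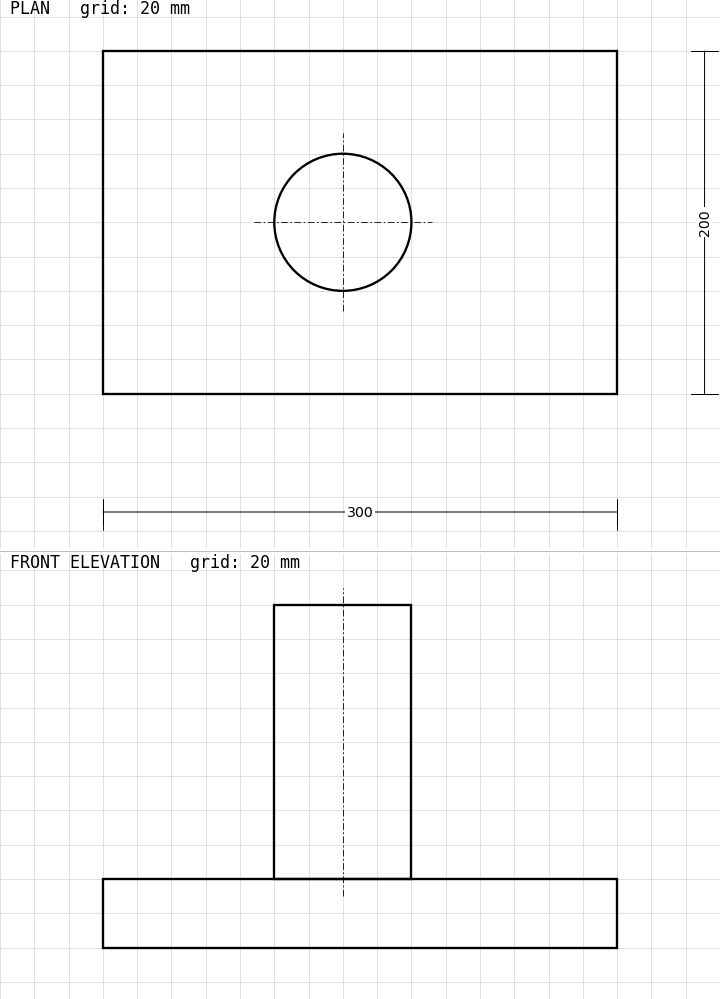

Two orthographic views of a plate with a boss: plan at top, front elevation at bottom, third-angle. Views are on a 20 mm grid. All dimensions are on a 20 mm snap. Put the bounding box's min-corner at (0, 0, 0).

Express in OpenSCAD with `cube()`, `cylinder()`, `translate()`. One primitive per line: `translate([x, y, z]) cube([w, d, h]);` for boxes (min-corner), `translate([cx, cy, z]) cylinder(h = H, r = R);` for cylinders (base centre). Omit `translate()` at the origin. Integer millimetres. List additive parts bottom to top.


cube([300, 200, 40]);
translate([140, 100, 40]) cylinder(h = 160, r = 40);
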